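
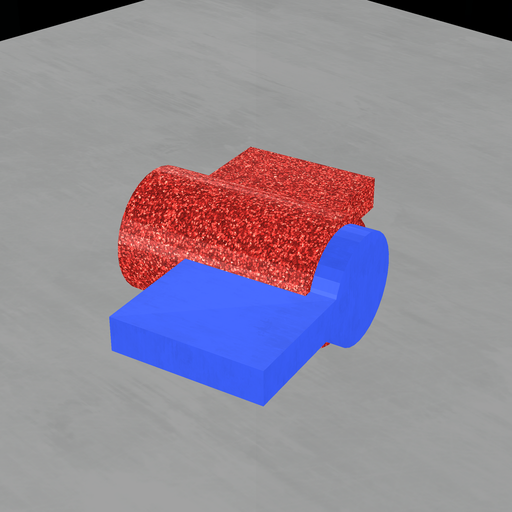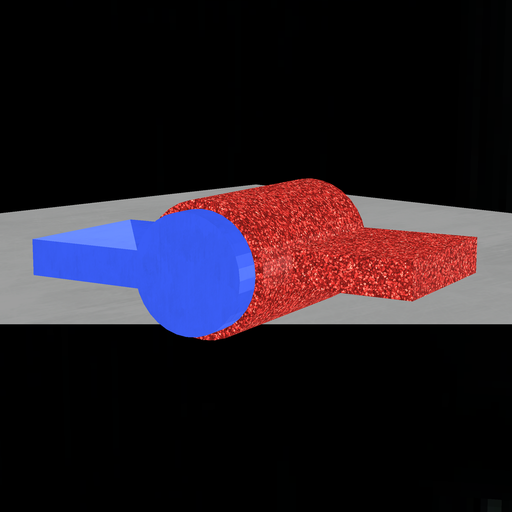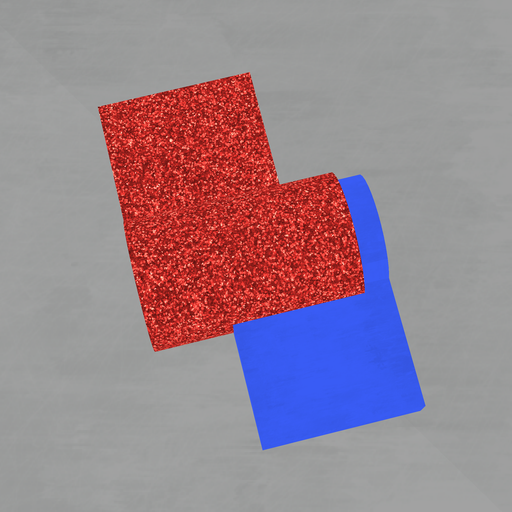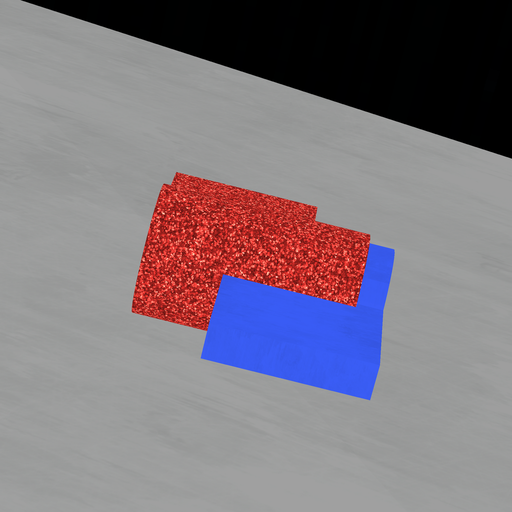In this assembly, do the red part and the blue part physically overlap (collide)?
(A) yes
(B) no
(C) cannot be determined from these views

(A) yes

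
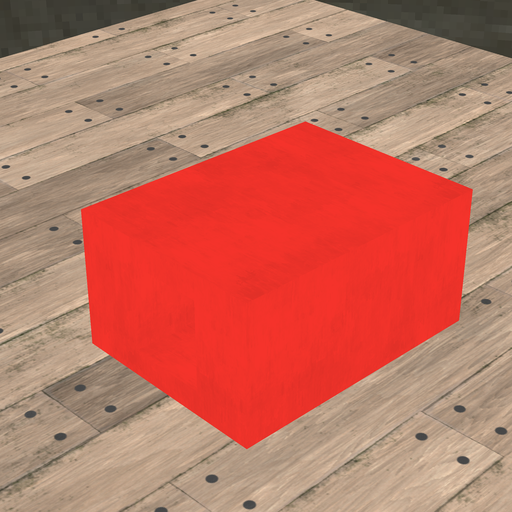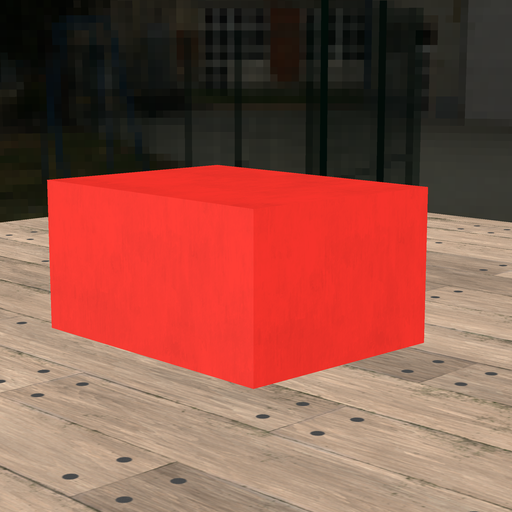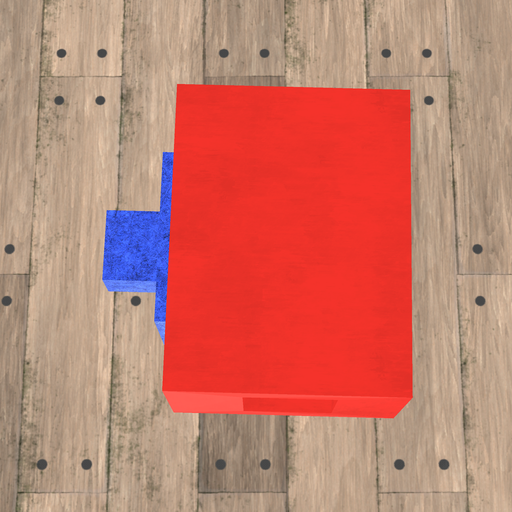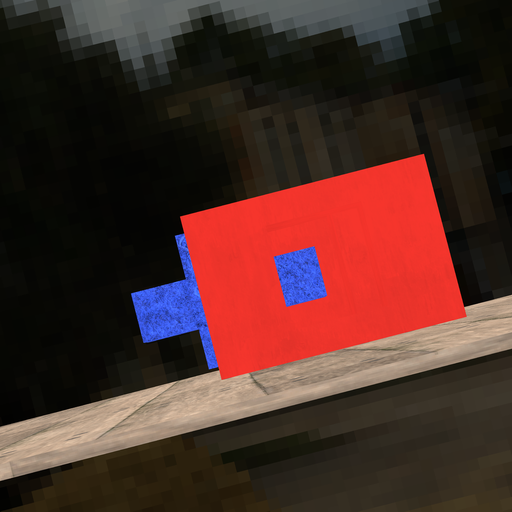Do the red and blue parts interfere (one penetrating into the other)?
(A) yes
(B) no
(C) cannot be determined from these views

(B) no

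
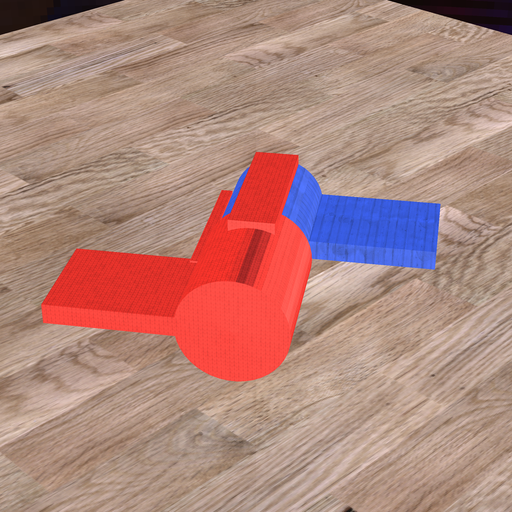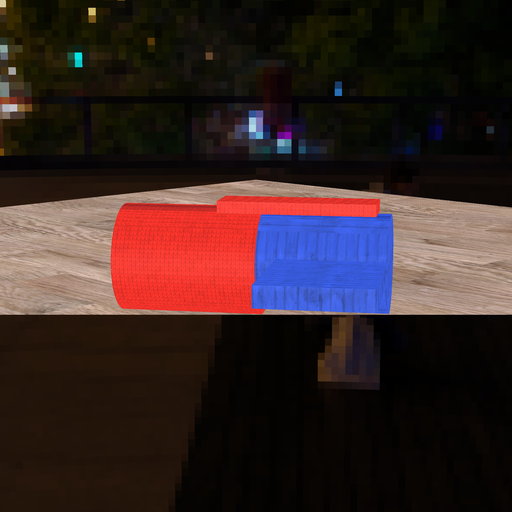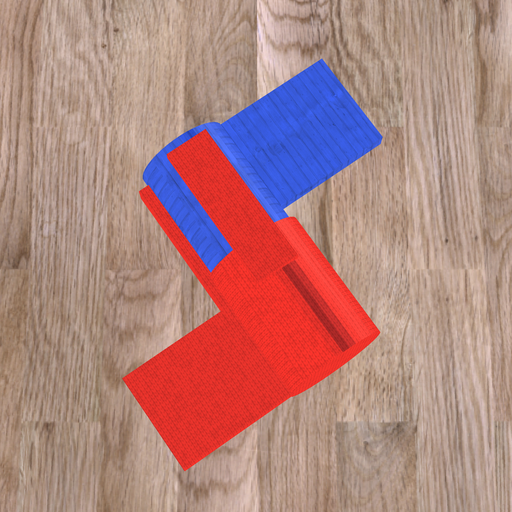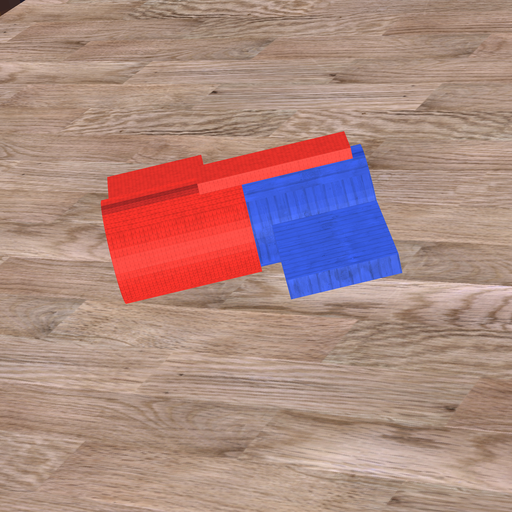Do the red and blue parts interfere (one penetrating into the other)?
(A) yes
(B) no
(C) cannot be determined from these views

(A) yes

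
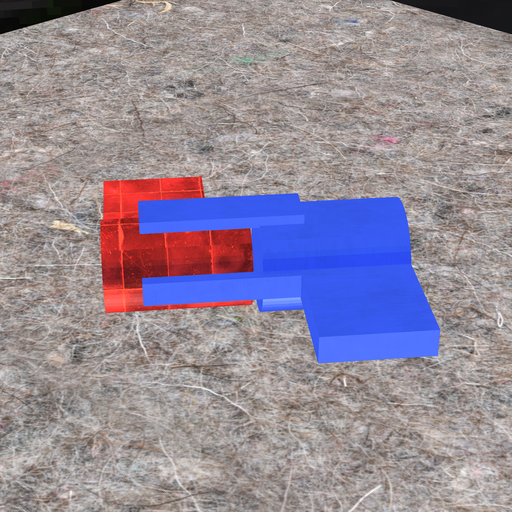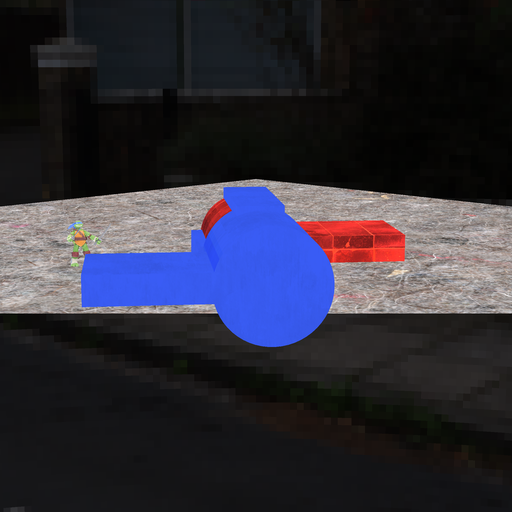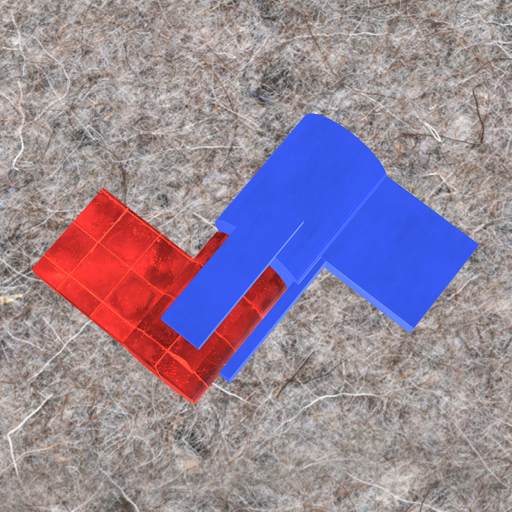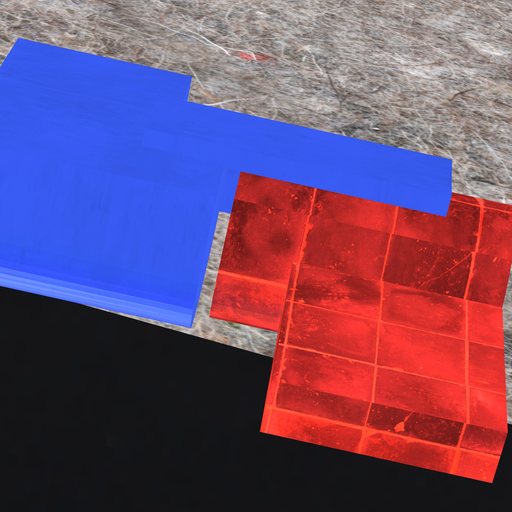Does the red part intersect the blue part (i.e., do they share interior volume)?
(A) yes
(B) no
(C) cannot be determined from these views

(B) no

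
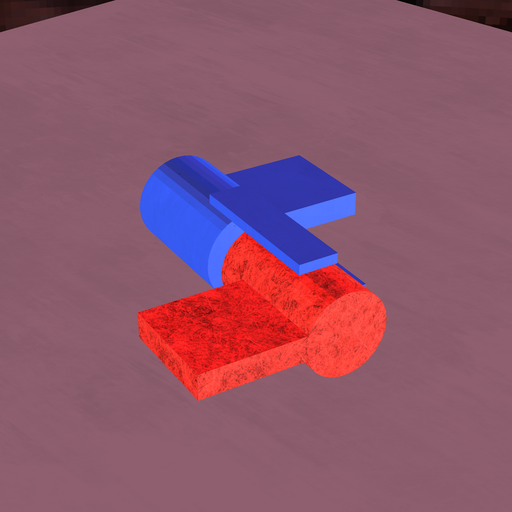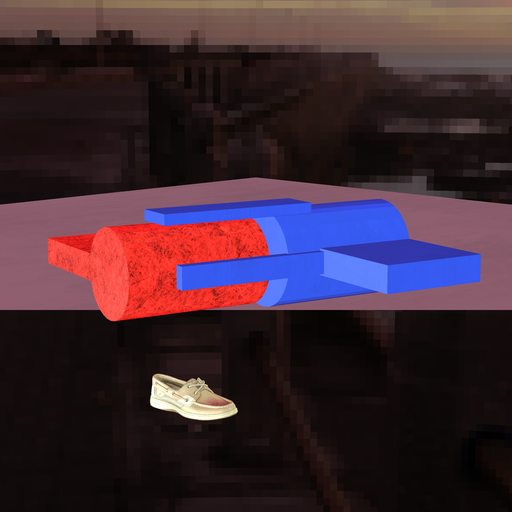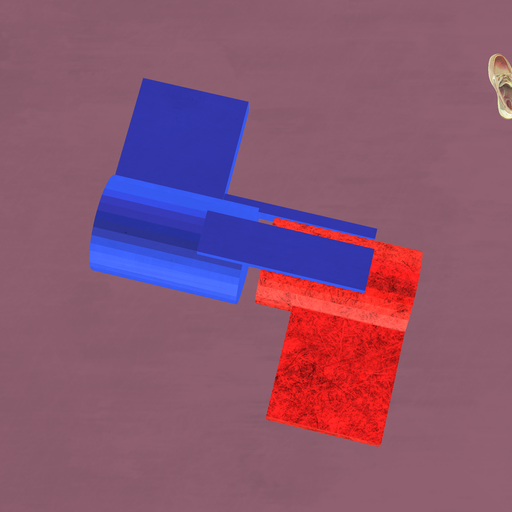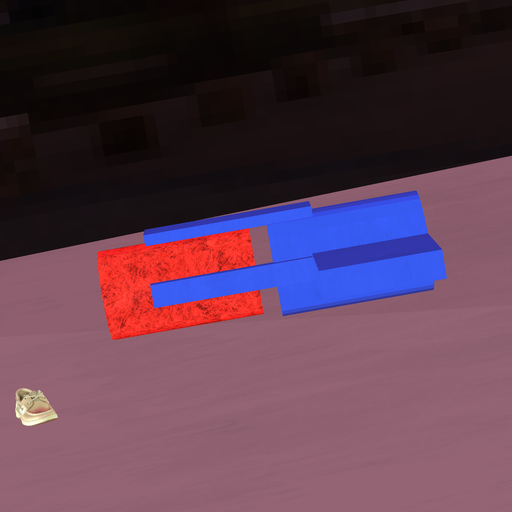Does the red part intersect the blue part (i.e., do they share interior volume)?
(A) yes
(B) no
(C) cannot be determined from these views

(B) no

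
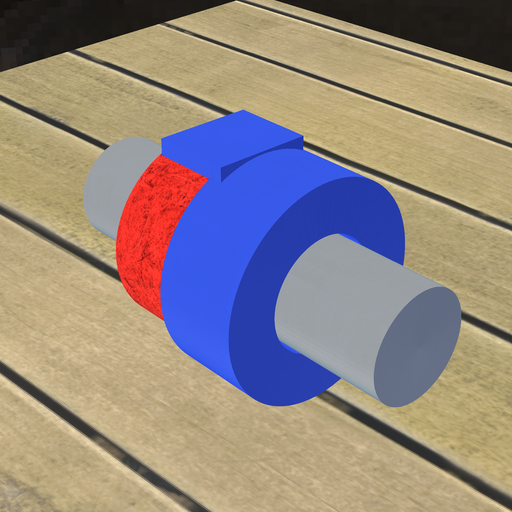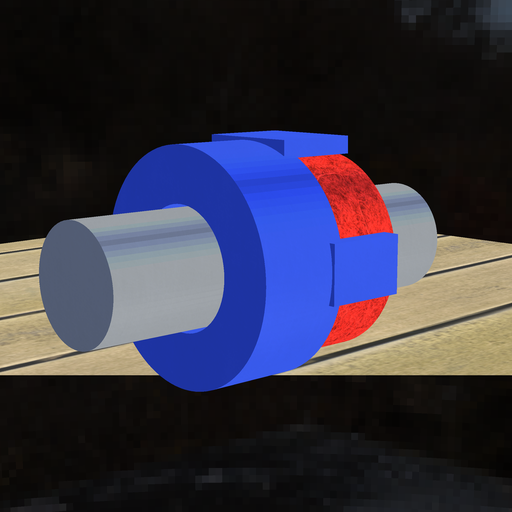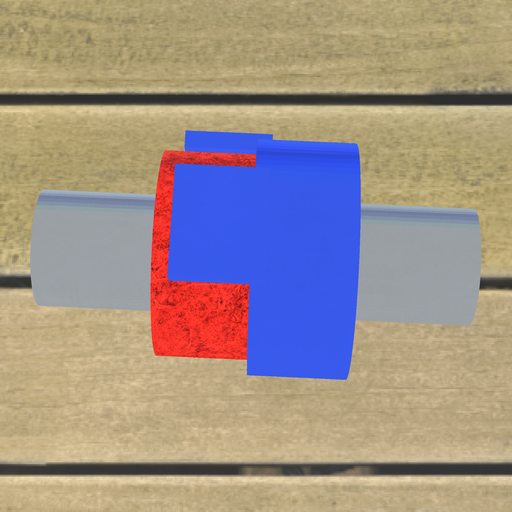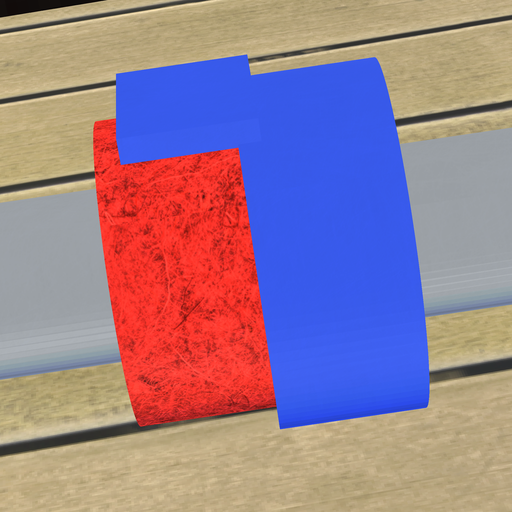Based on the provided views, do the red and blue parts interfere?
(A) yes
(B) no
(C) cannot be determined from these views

(A) yes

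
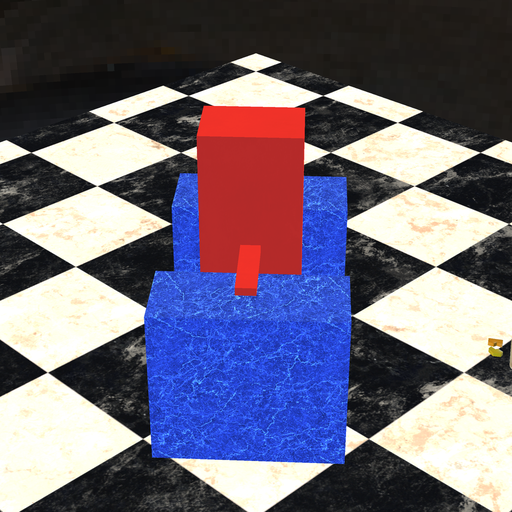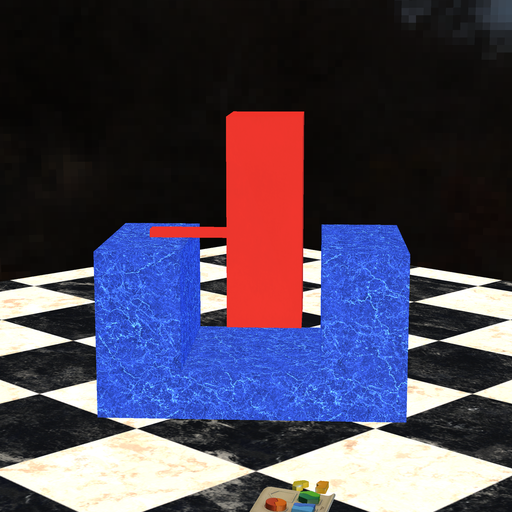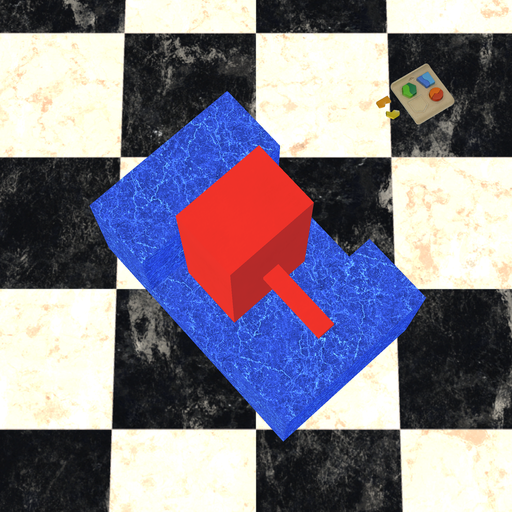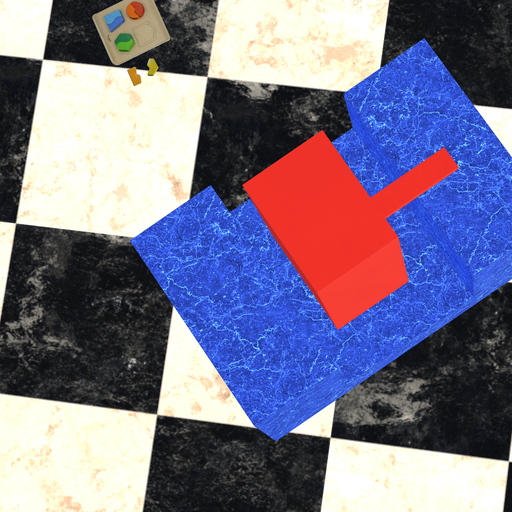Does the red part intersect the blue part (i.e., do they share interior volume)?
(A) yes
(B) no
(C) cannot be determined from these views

(B) no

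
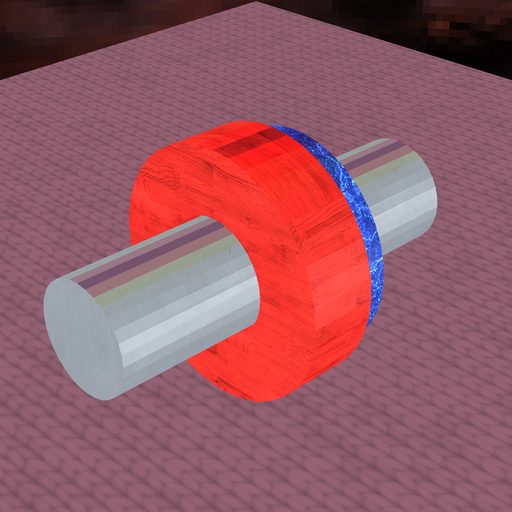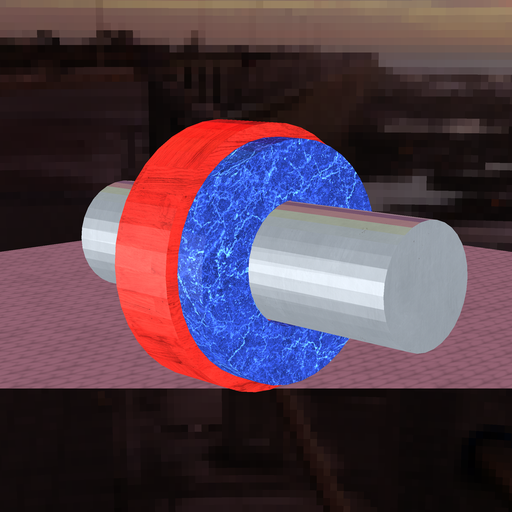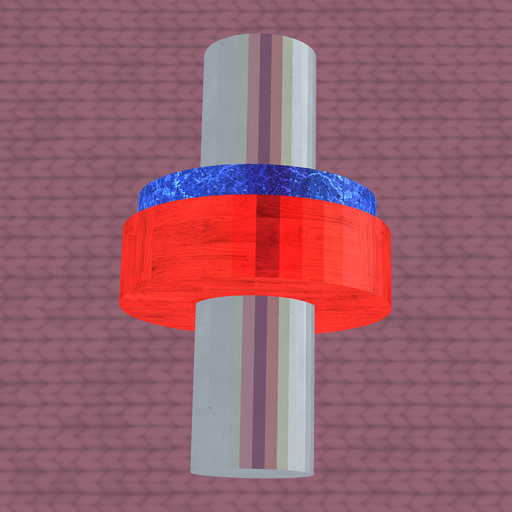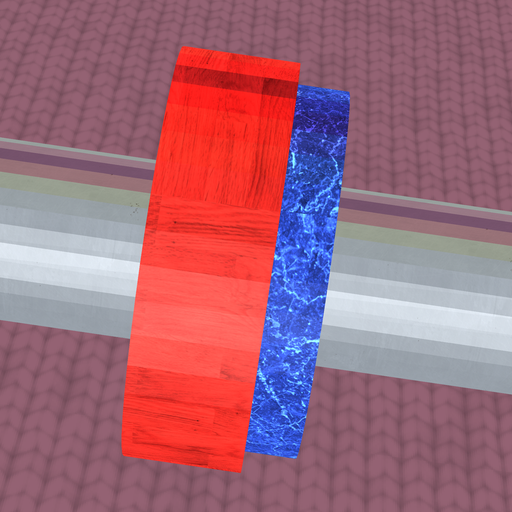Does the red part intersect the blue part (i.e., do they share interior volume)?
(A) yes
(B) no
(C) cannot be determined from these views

(A) yes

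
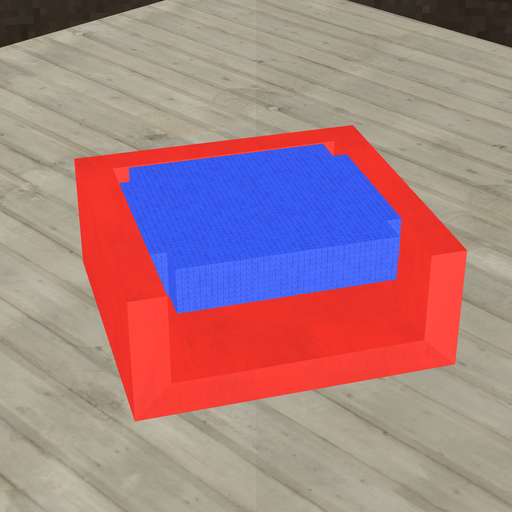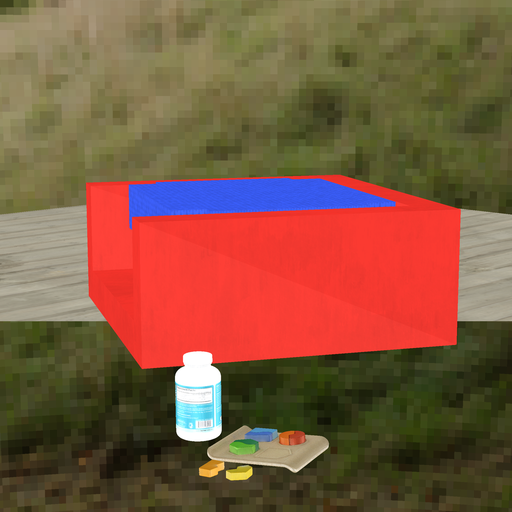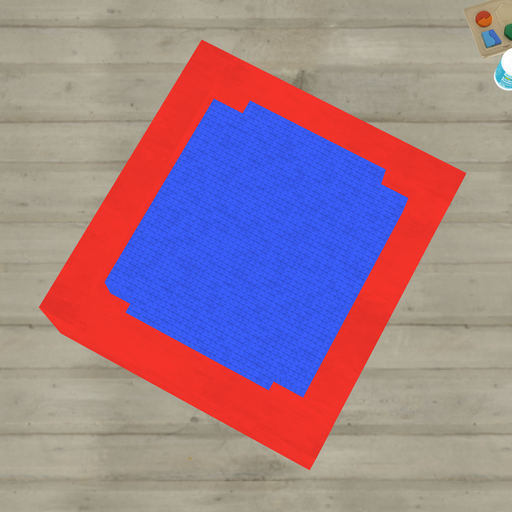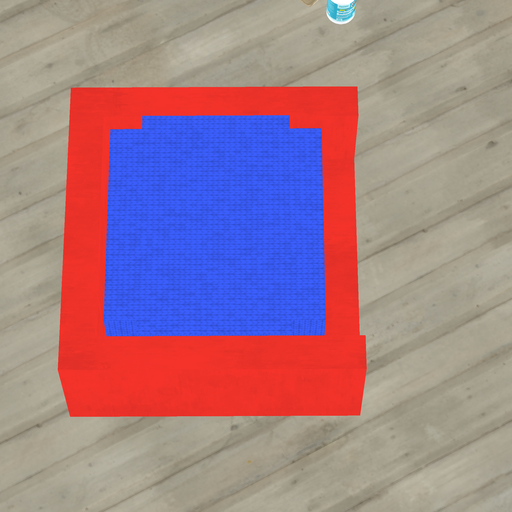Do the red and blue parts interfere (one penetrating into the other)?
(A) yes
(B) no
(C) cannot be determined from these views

(B) no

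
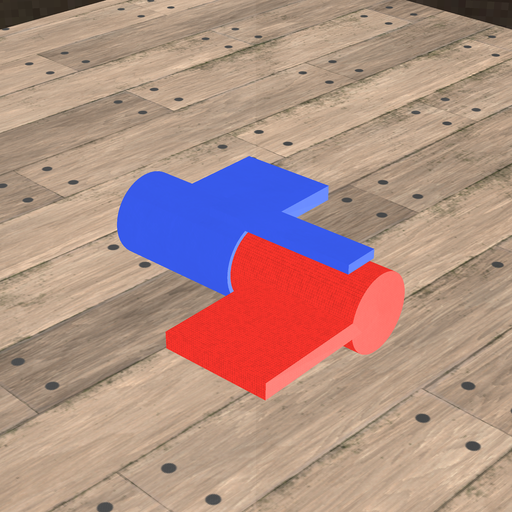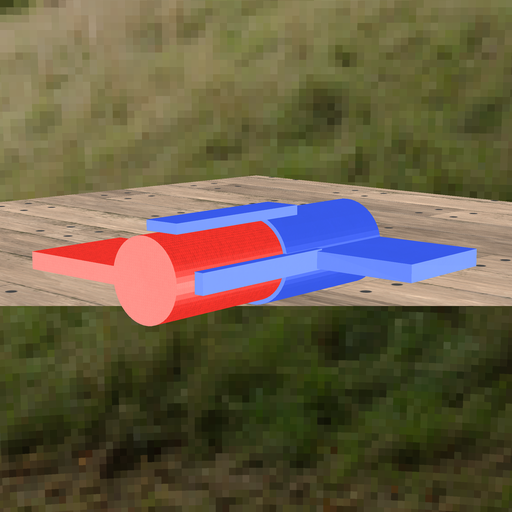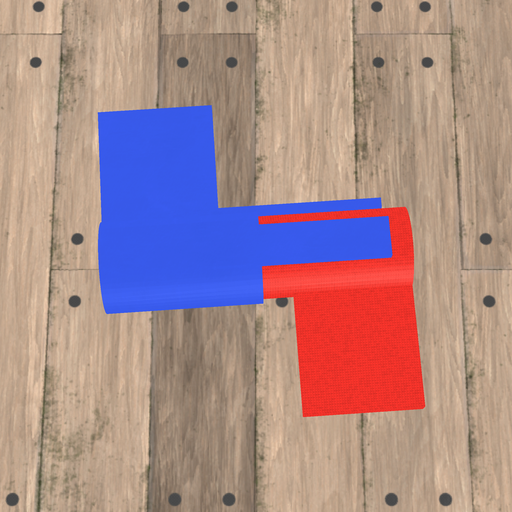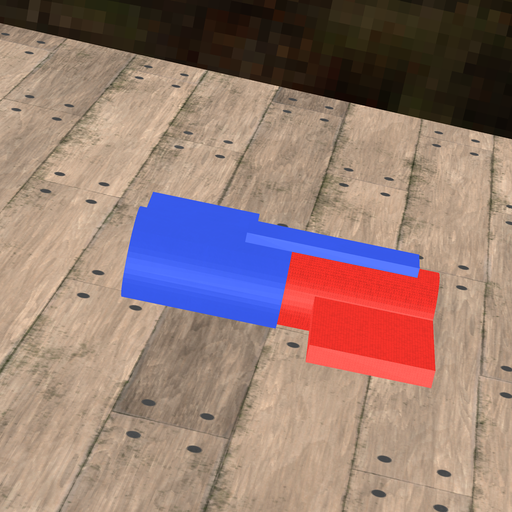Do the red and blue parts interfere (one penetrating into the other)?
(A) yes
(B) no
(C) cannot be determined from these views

(A) yes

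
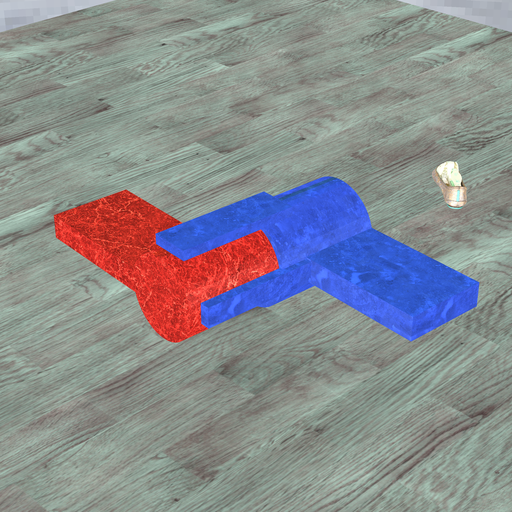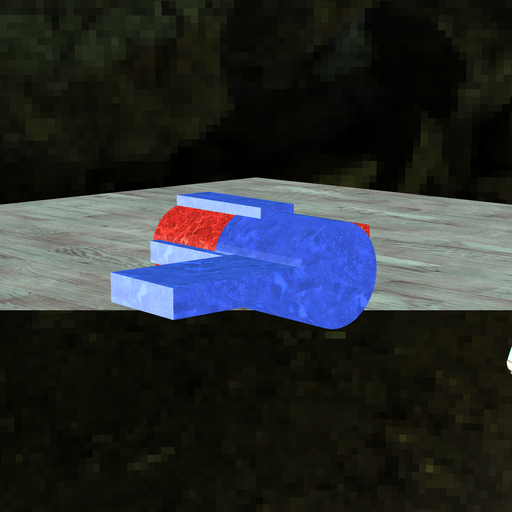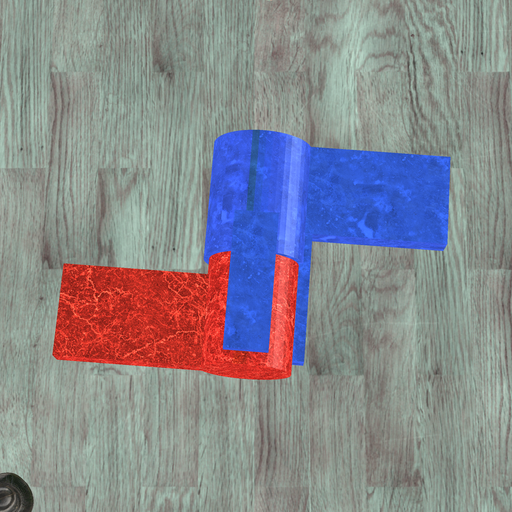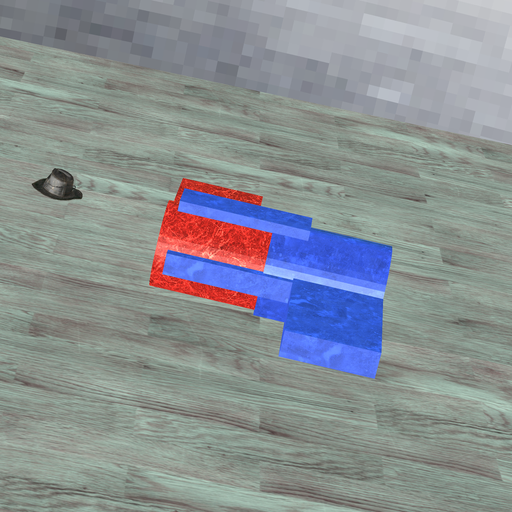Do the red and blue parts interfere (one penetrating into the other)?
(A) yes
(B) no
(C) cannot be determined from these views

(A) yes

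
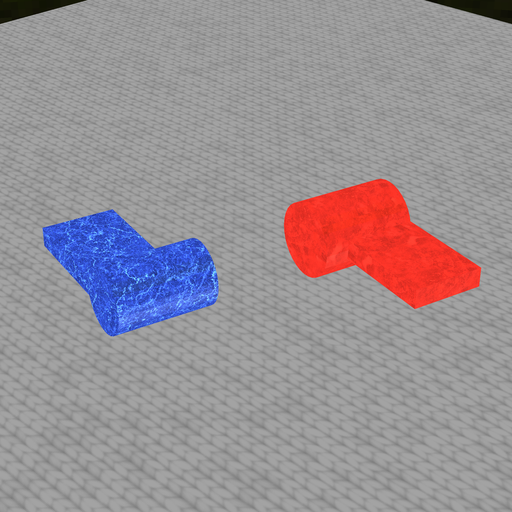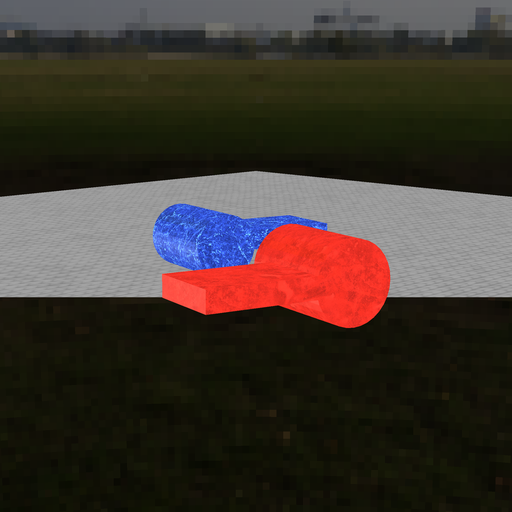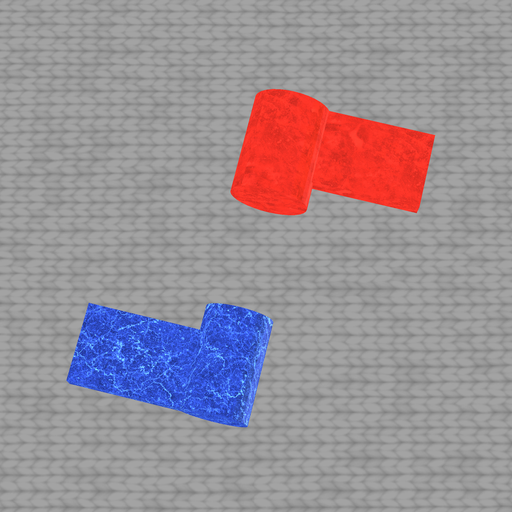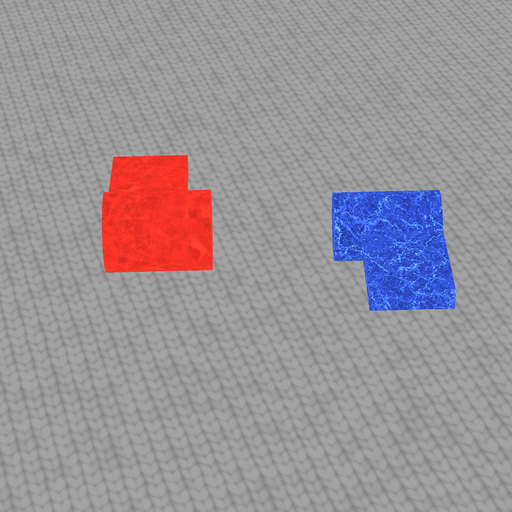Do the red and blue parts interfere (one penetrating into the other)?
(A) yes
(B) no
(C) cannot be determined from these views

(B) no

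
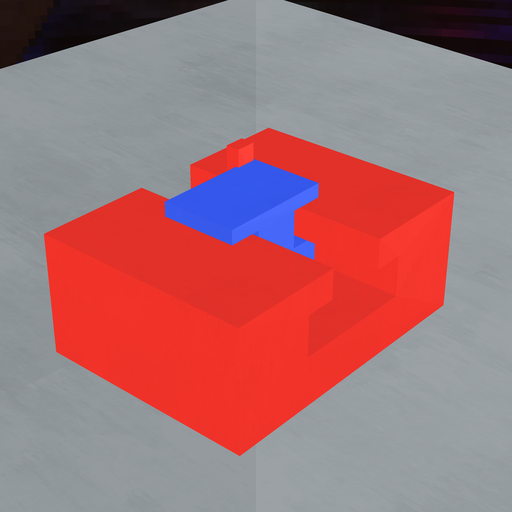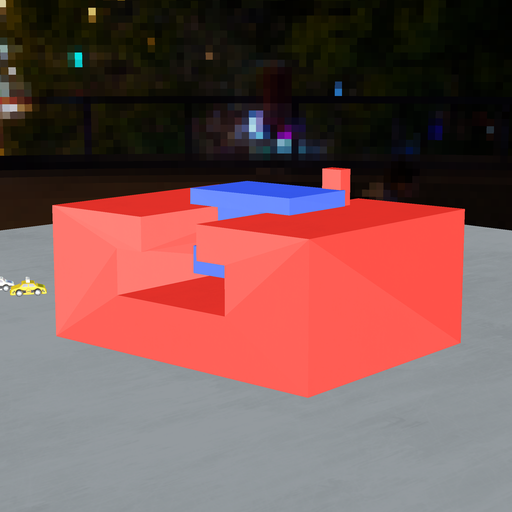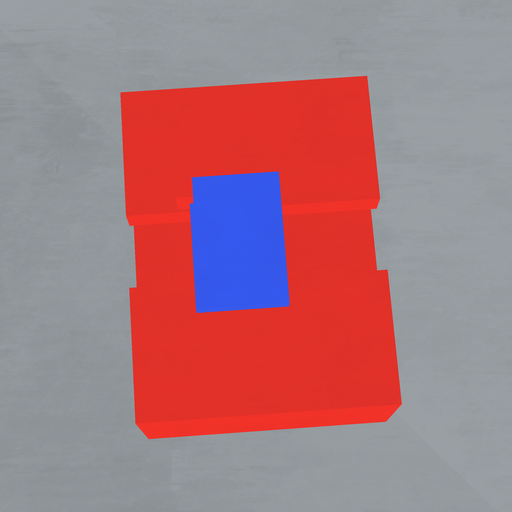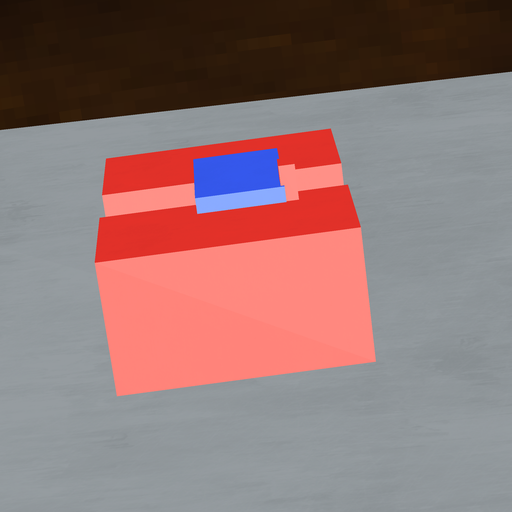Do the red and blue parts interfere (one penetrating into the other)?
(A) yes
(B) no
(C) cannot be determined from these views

(A) yes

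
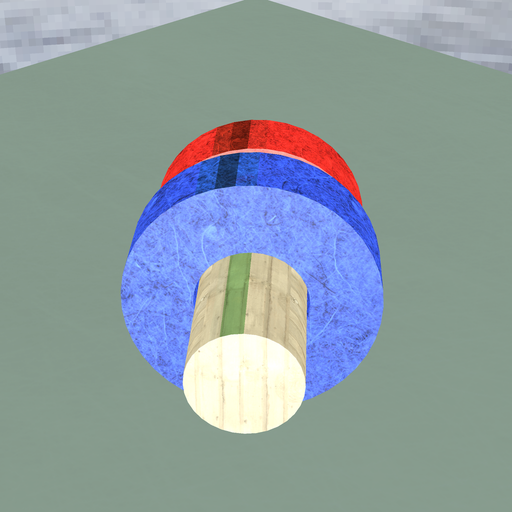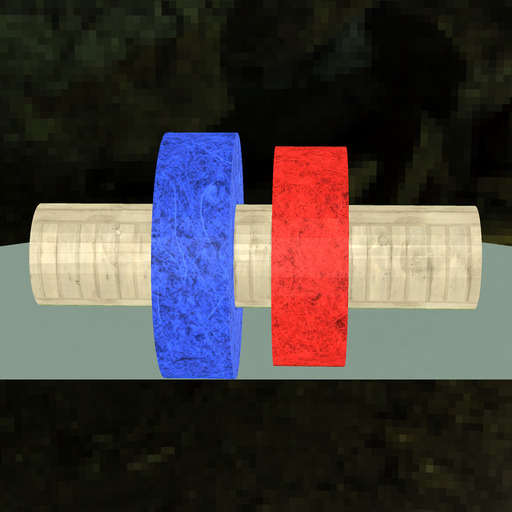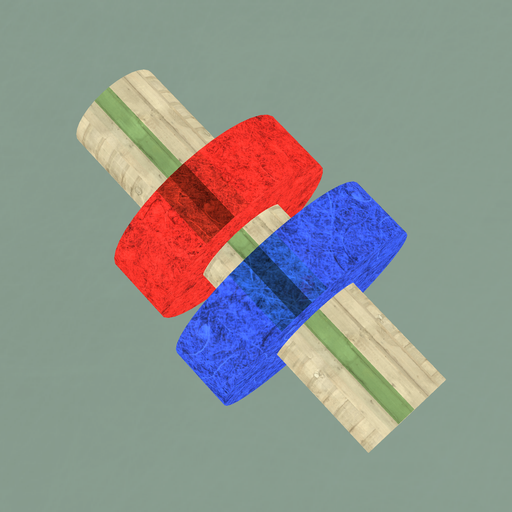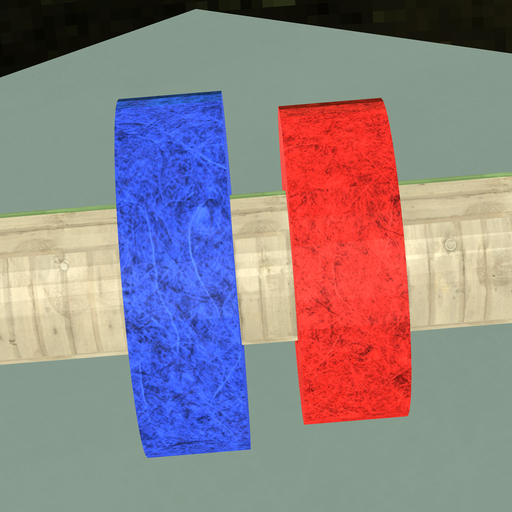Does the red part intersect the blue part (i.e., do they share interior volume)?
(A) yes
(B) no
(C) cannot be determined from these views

(B) no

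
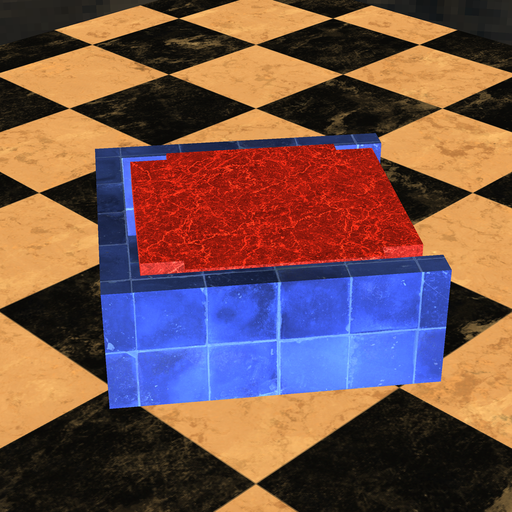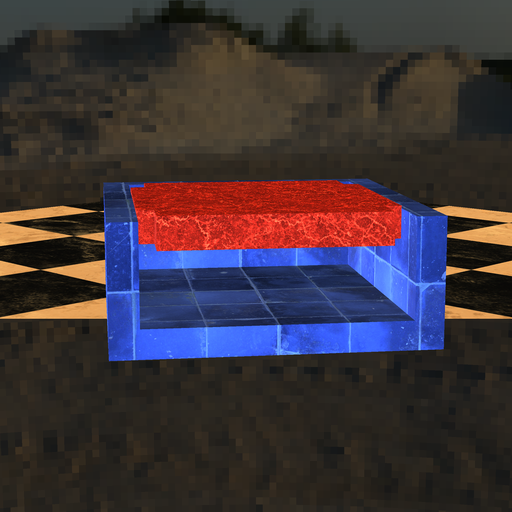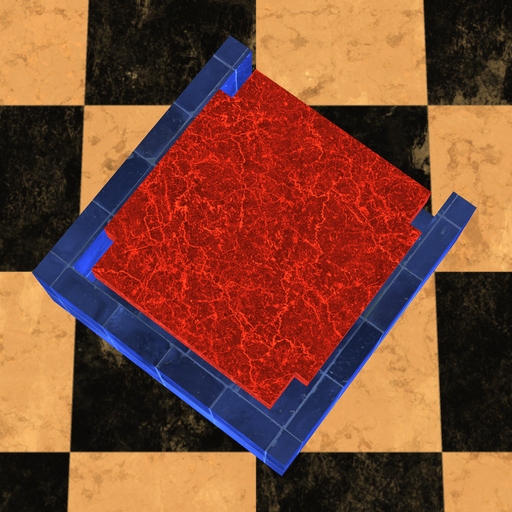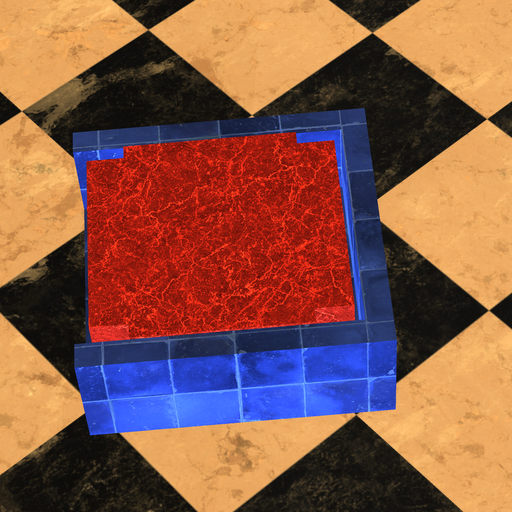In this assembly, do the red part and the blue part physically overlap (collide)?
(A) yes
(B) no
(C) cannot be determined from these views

(B) no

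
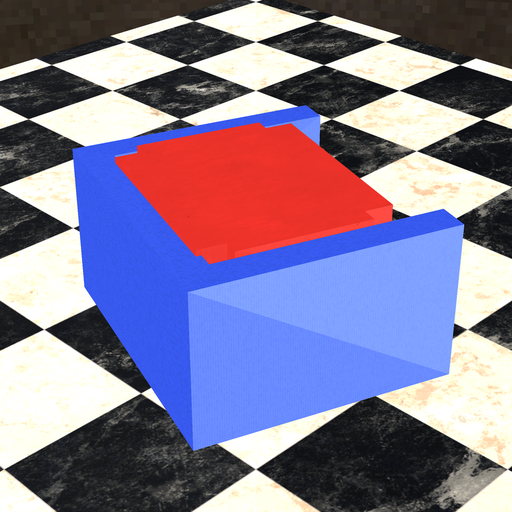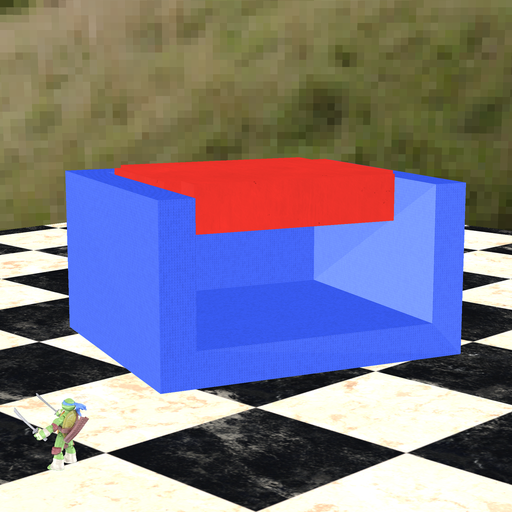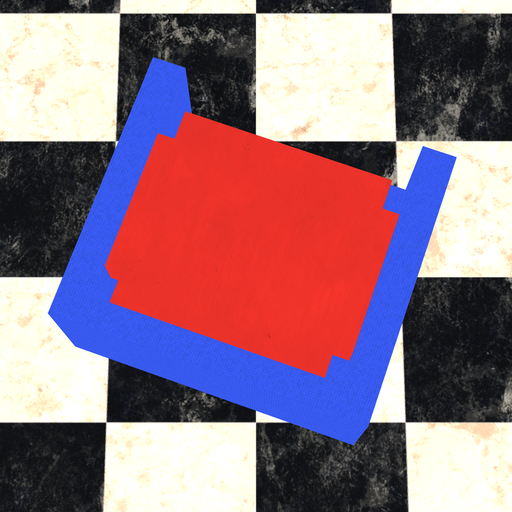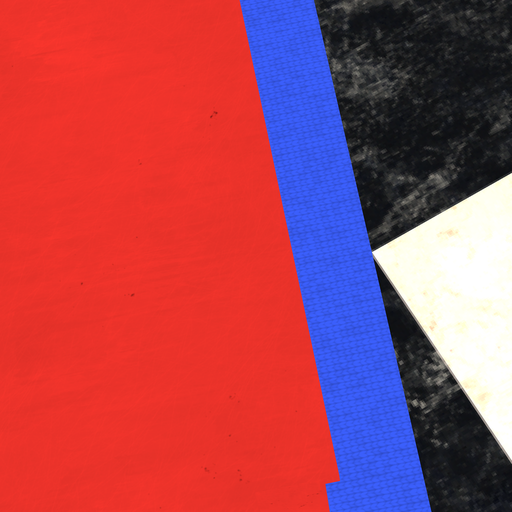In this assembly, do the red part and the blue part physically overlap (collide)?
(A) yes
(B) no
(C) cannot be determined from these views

(A) yes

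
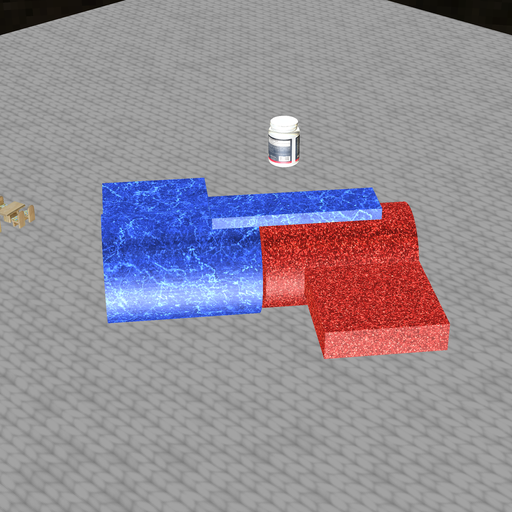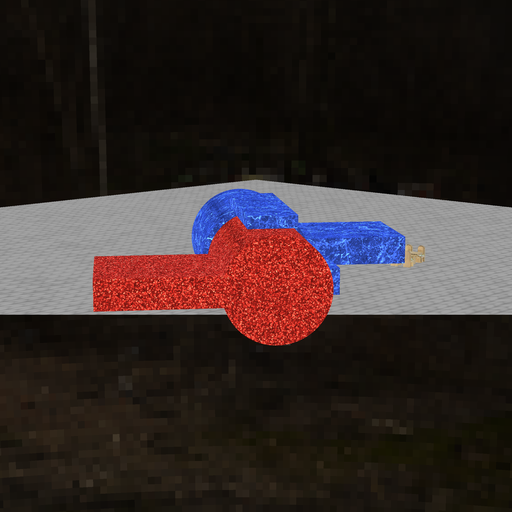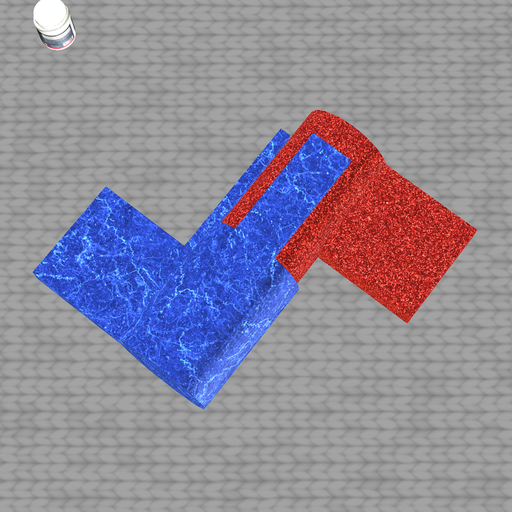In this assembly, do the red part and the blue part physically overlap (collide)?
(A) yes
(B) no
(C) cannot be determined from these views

(B) no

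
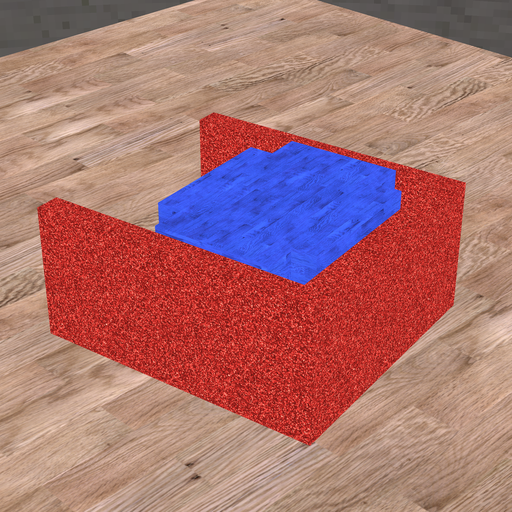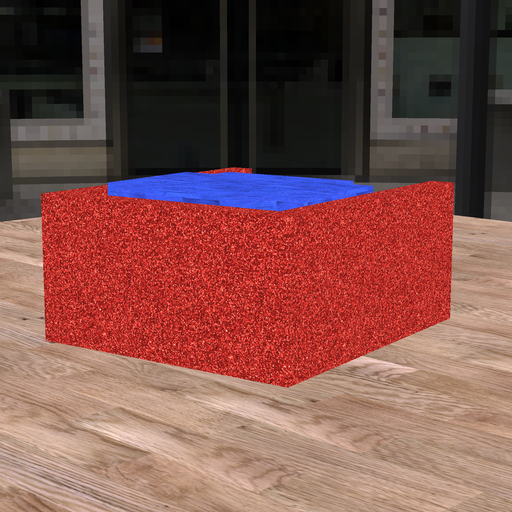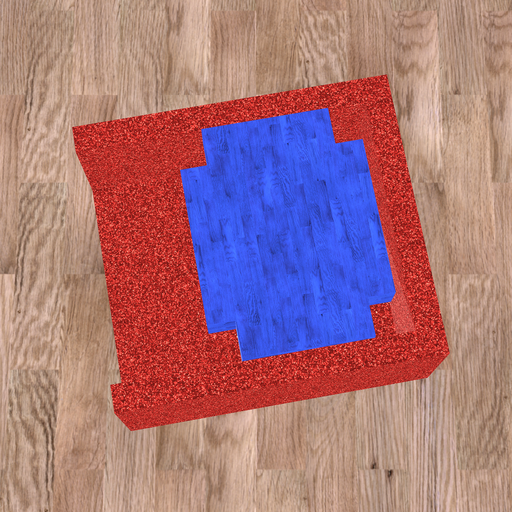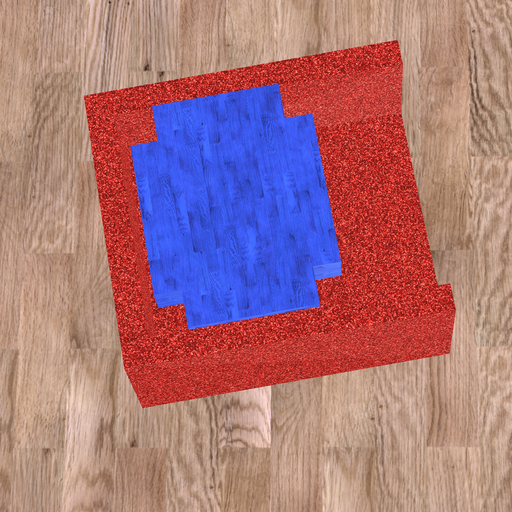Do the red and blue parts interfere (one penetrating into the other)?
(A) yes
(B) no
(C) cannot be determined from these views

(B) no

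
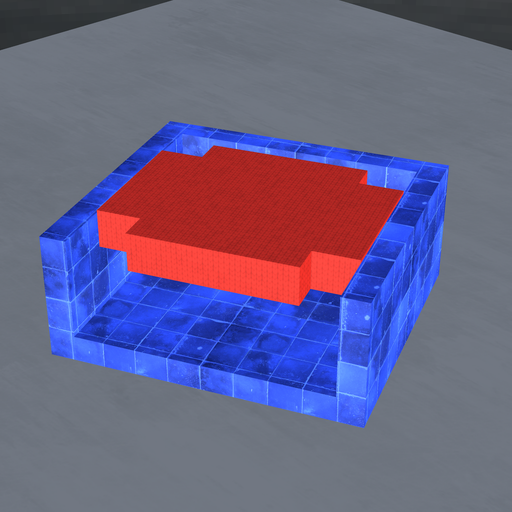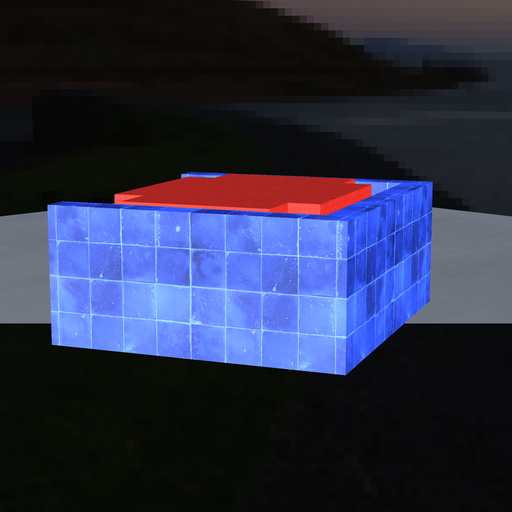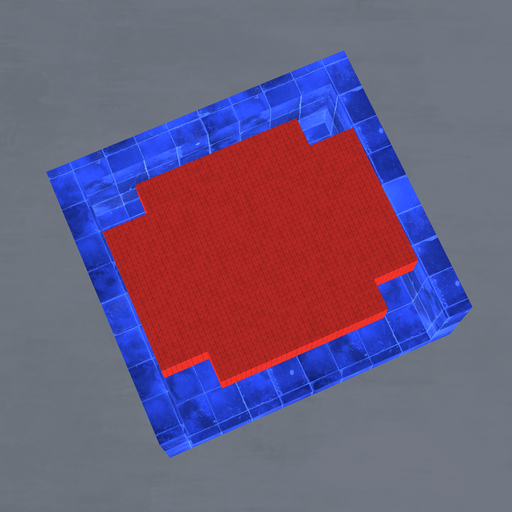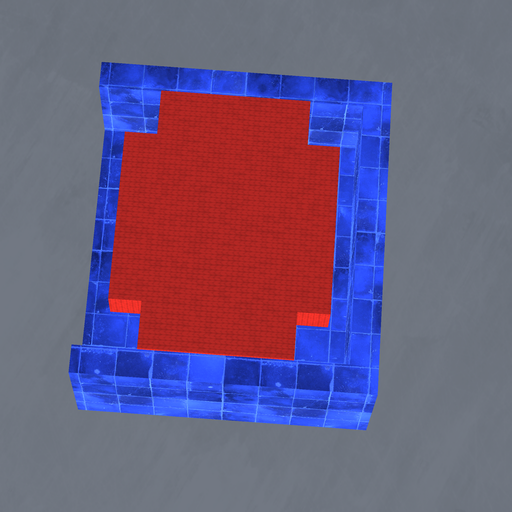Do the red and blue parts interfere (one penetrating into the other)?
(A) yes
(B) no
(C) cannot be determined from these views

(B) no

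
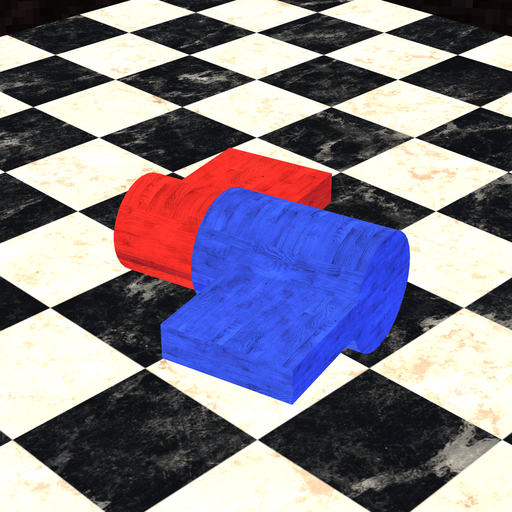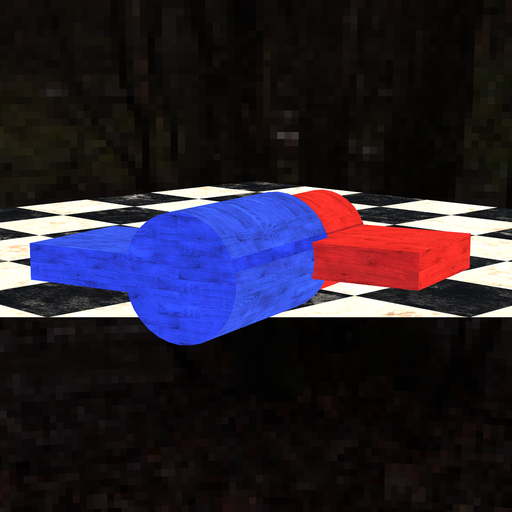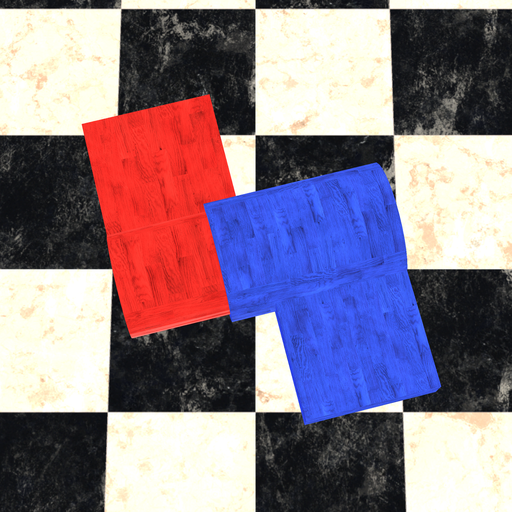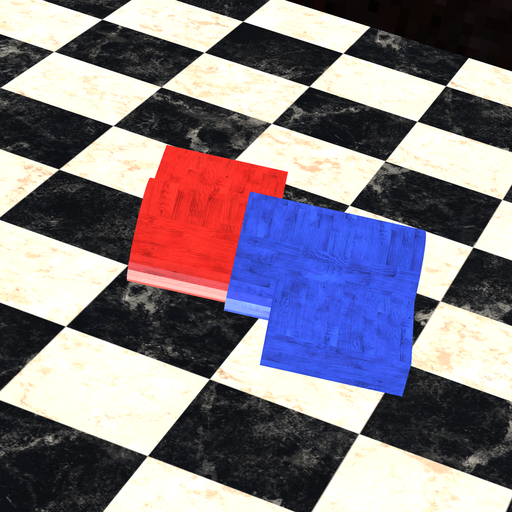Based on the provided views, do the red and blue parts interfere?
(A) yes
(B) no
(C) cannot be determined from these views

(A) yes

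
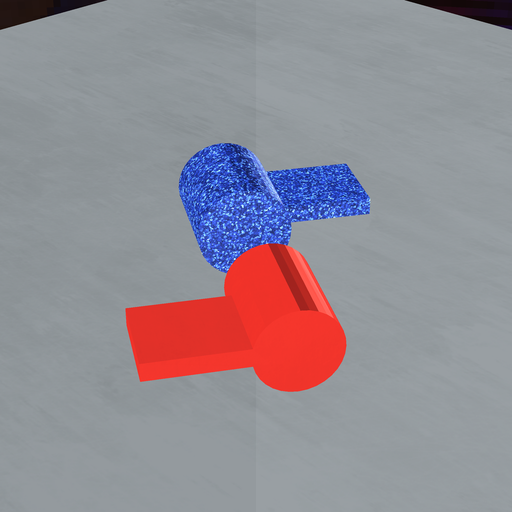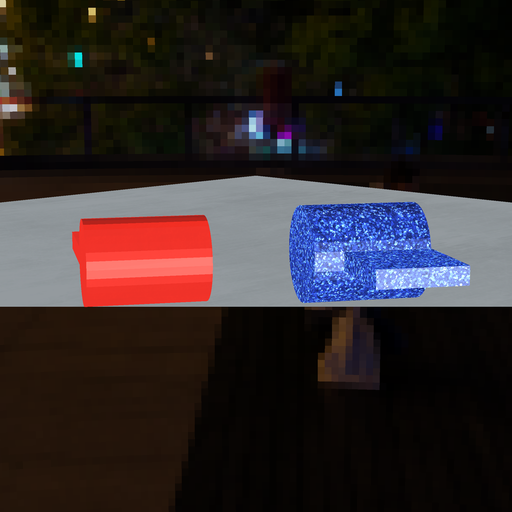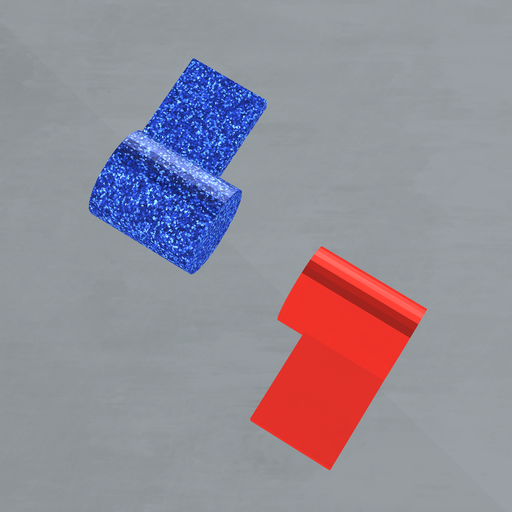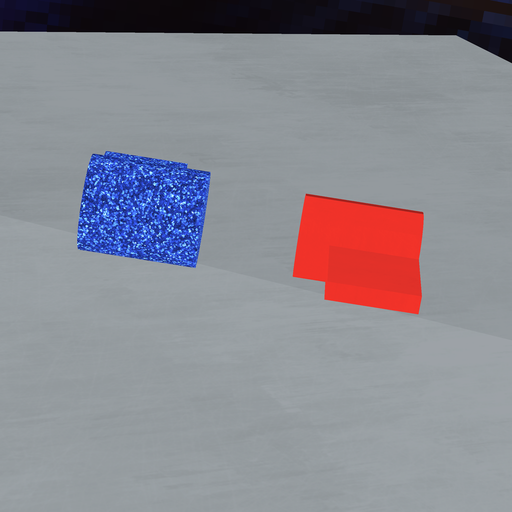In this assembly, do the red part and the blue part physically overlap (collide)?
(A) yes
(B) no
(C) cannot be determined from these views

(B) no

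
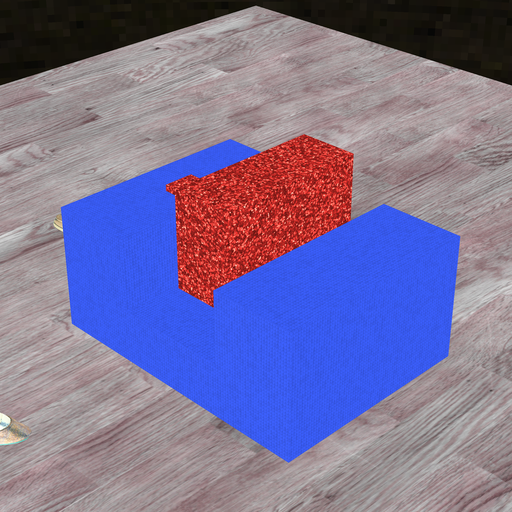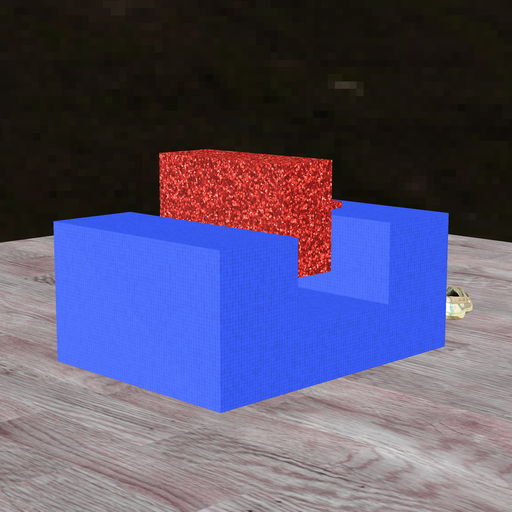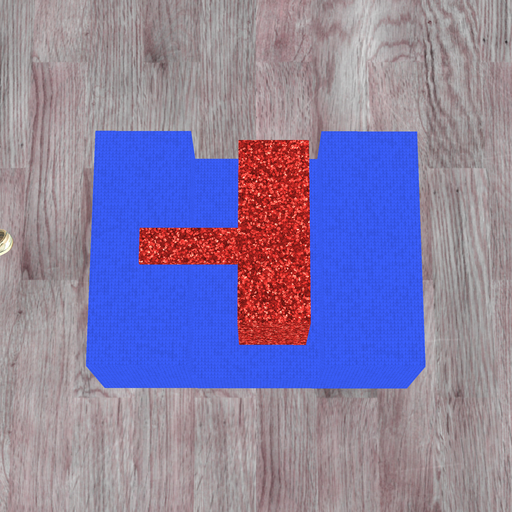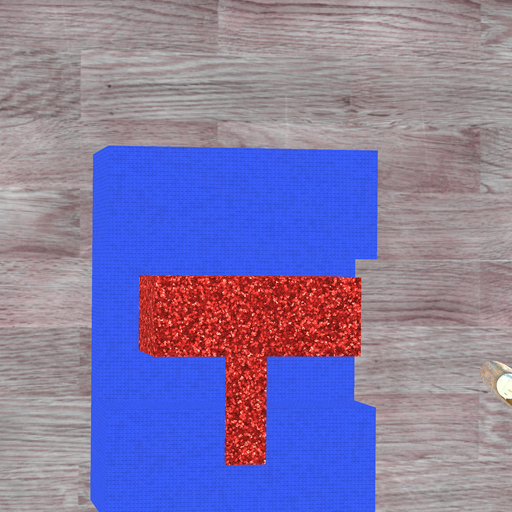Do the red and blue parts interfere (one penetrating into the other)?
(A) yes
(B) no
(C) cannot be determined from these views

(B) no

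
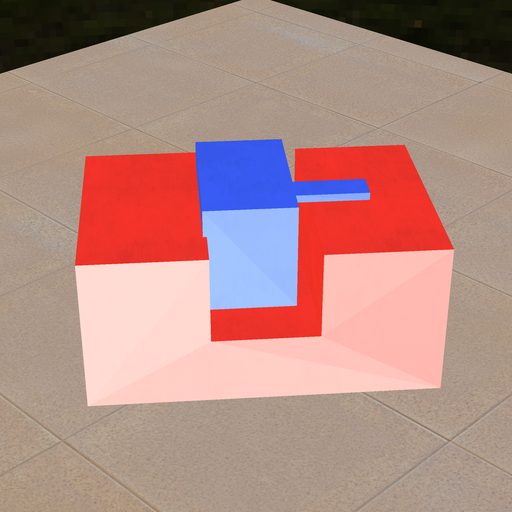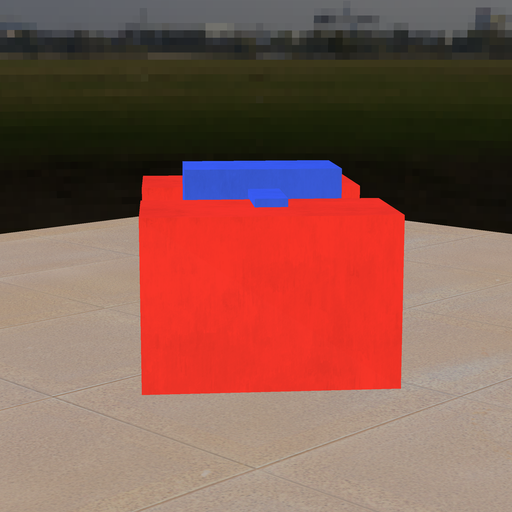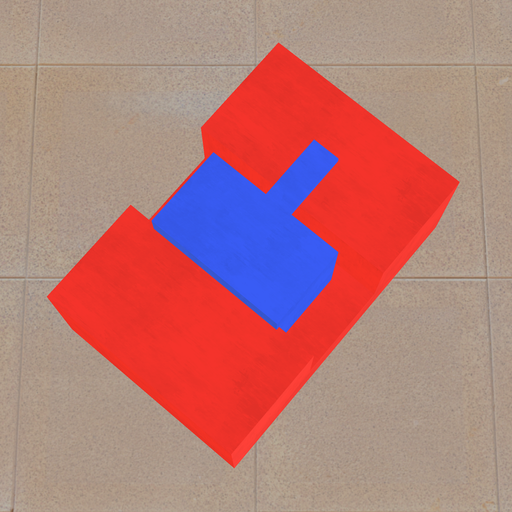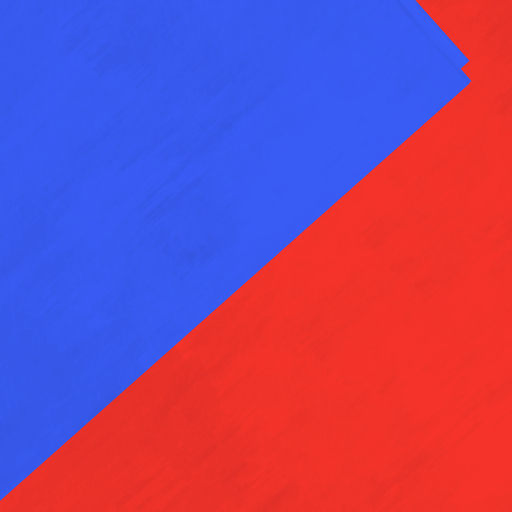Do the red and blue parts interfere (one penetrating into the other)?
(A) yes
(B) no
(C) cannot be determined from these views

(A) yes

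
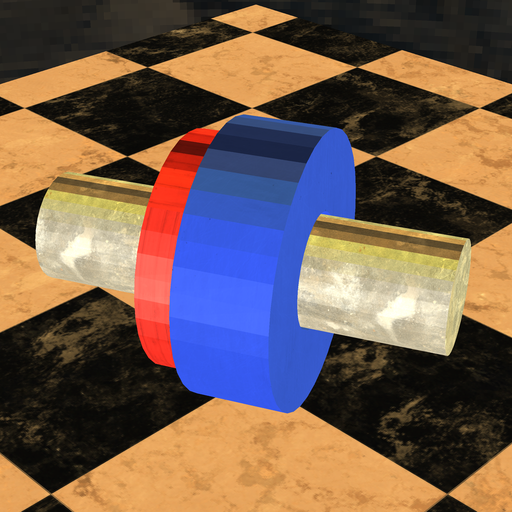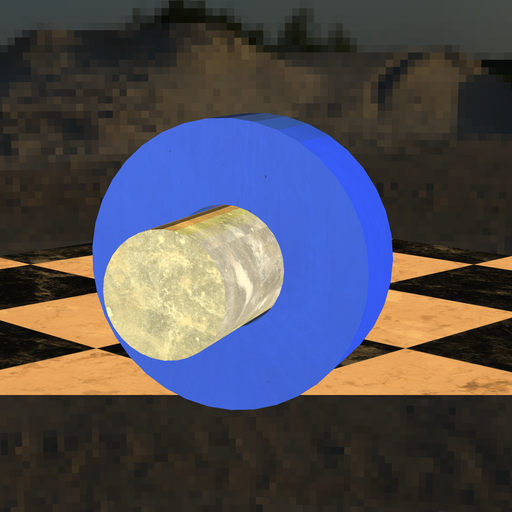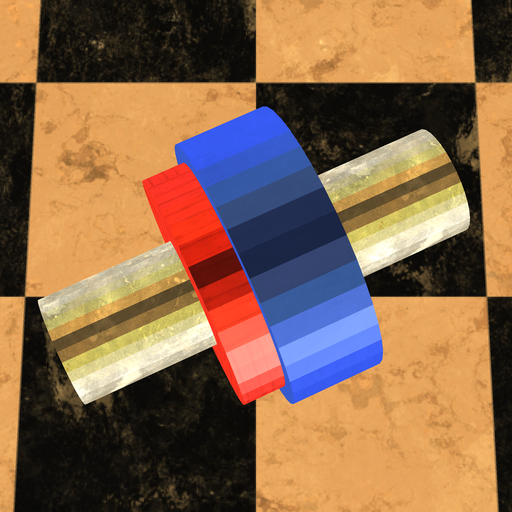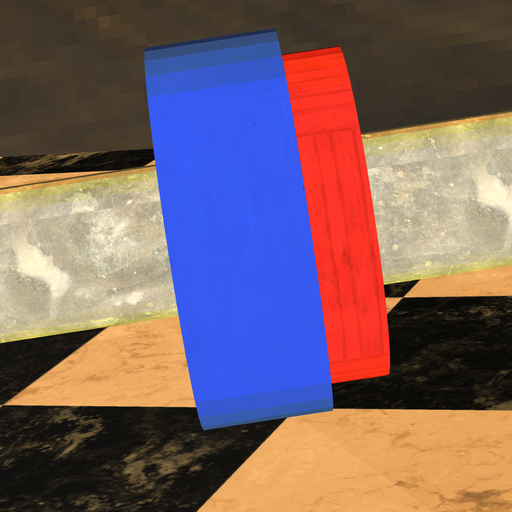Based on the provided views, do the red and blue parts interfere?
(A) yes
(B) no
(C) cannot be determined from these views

(A) yes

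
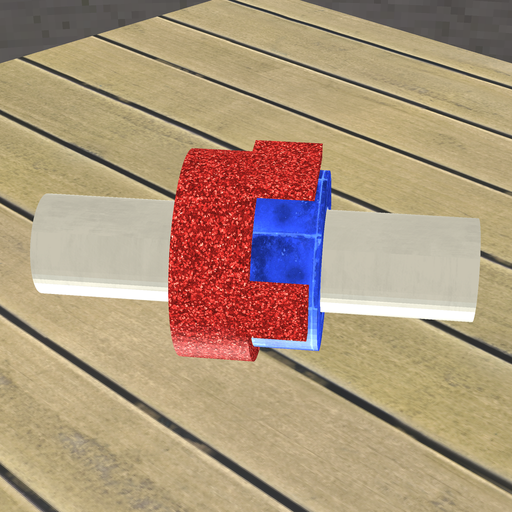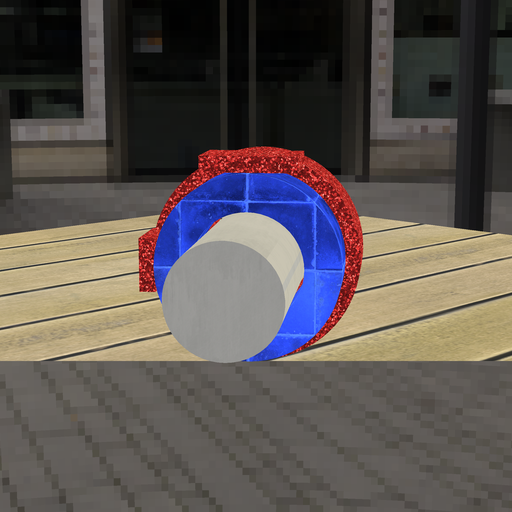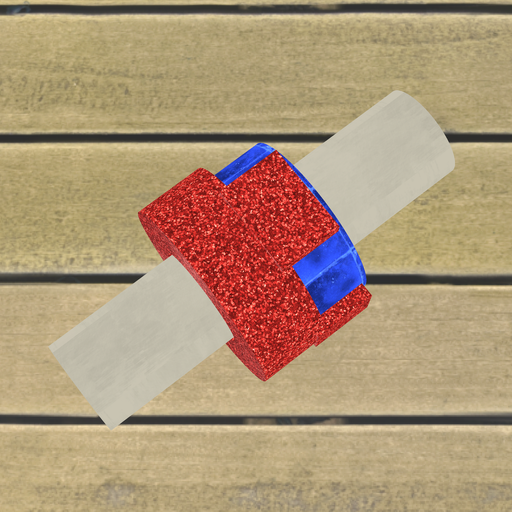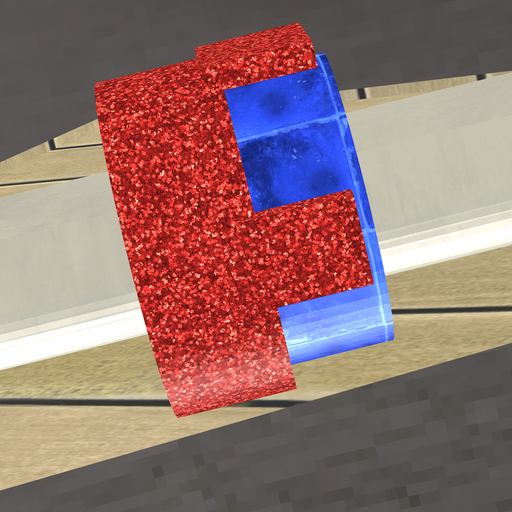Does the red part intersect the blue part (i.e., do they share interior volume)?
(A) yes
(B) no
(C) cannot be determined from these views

(A) yes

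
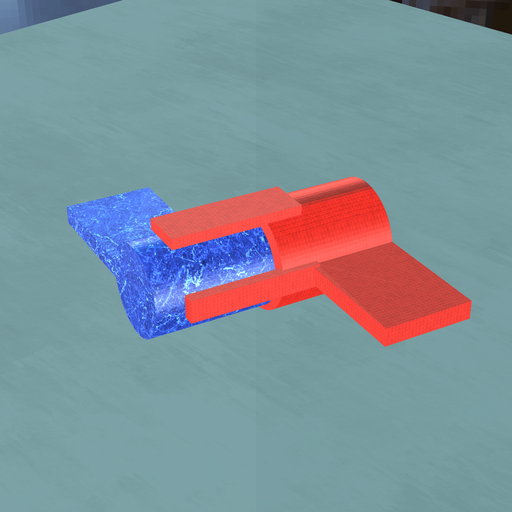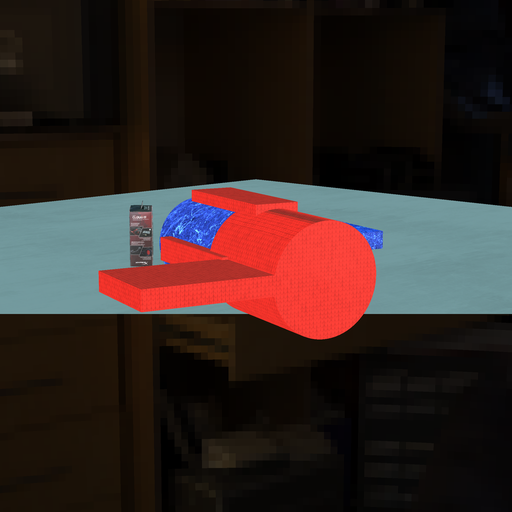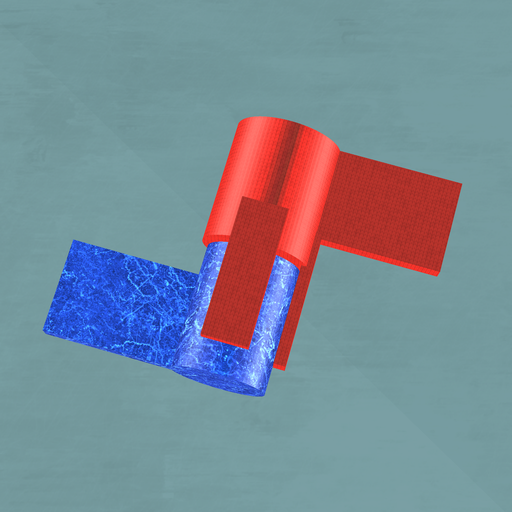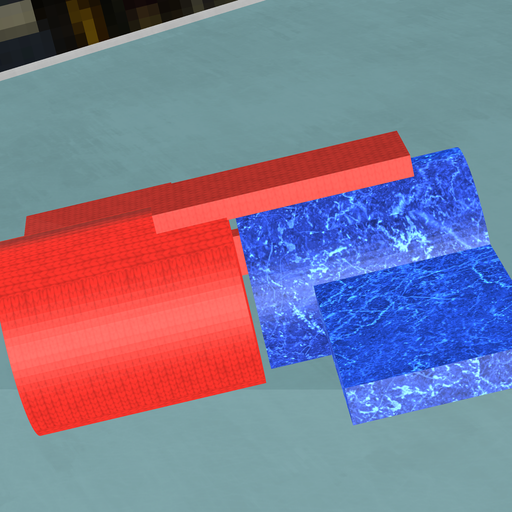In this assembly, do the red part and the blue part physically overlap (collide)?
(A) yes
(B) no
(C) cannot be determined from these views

(B) no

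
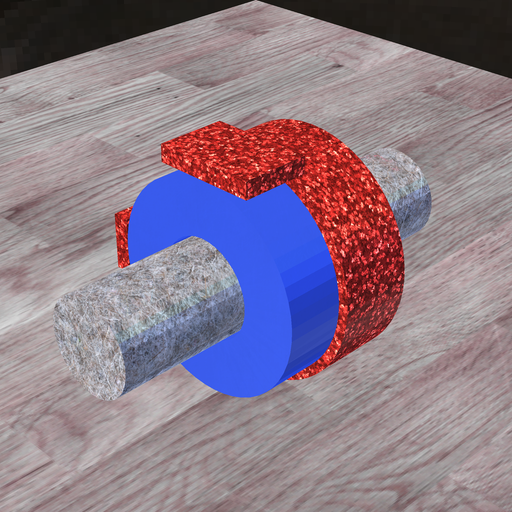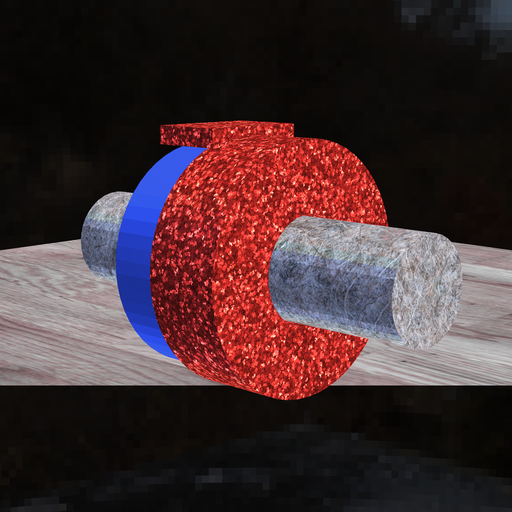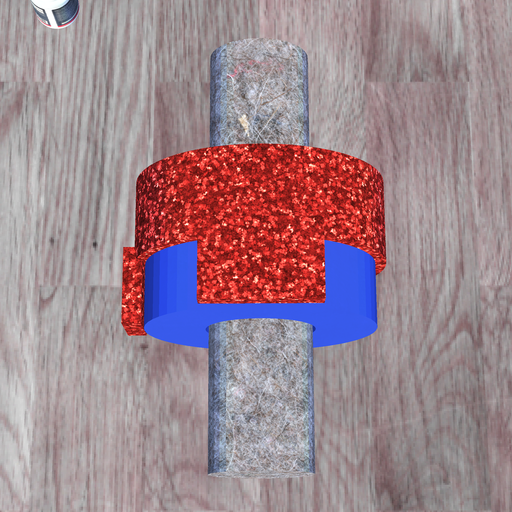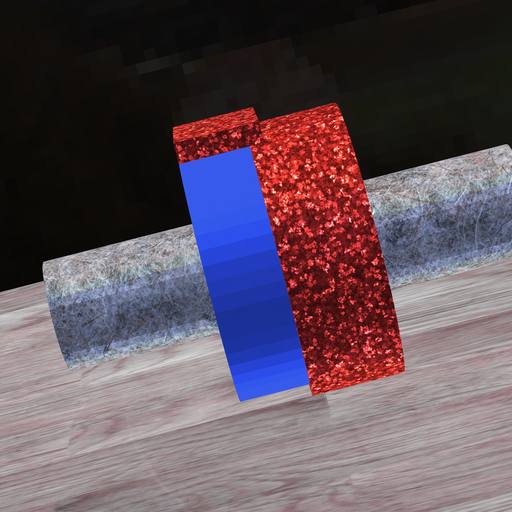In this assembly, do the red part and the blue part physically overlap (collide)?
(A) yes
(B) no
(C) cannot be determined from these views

(A) yes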